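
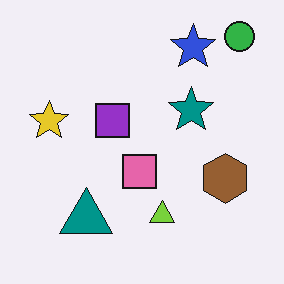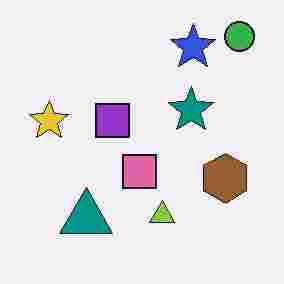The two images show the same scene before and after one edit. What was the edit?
It was degraded with heavy JPEG compression.

Blocky 8×8 compression artifacts appear around shape edges and the flat background shows ringing — characteristic JPEG degradation.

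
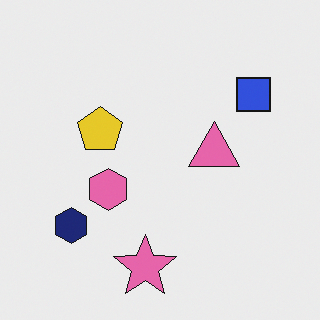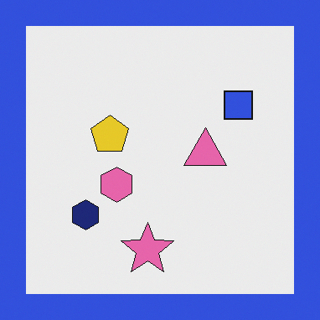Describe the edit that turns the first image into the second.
The second image is the first framed with a blue border.

A solid blue frame runs around the edge of the second image, with the content slightly shrunk inside it.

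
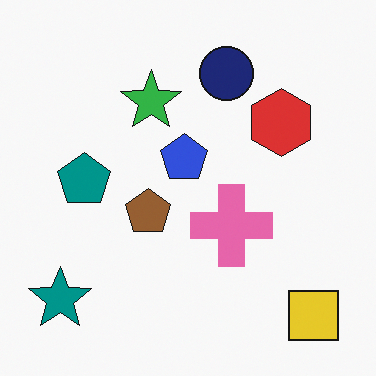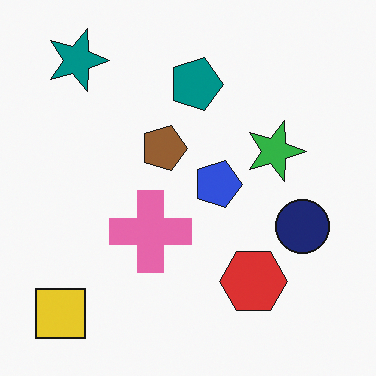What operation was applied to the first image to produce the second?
It was rotated 90° clockwise.

The yellow square sits in the bottom-right of the first image and the bottom-left of the second — consistent with a whole-image 90° clockwise rotation.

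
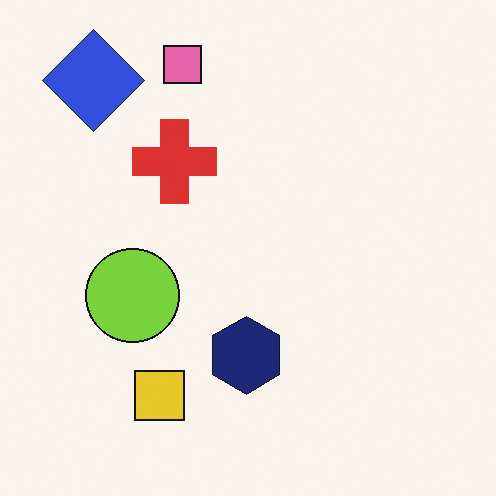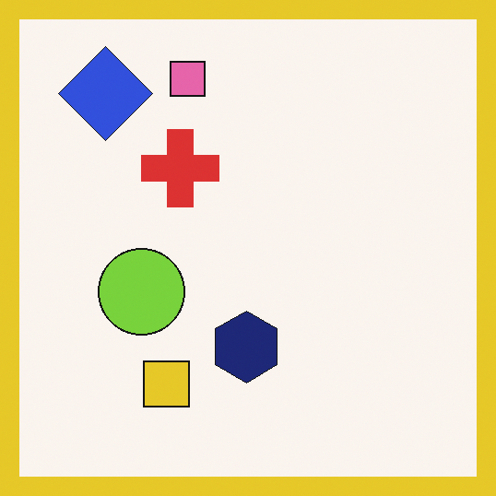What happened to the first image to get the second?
The transformation is: framed with a yellow border.

A solid yellow frame runs around the edge of the second image, with the content slightly shrunk inside it.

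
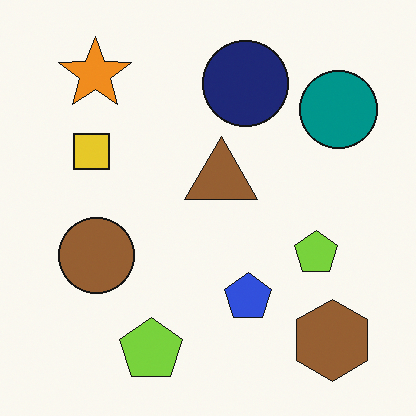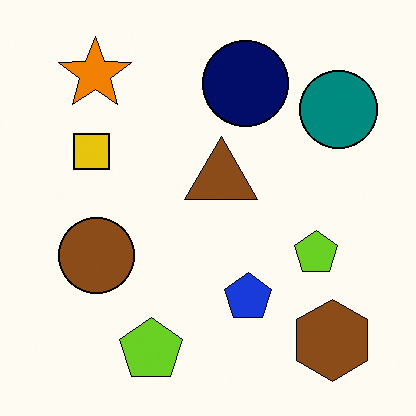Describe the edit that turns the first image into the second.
It was given slightly increased contrast.

Tones are pushed away from mid-grey across the whole image — a global contrast change.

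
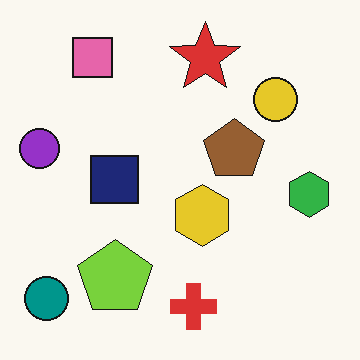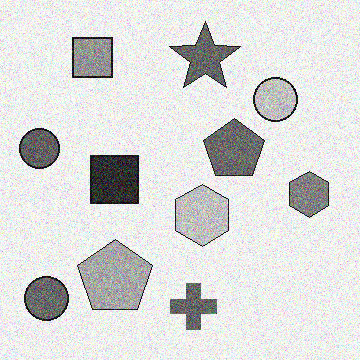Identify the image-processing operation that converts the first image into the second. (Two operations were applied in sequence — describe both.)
The transformation is: converted to grayscale, then degraded with moderate additive noise.

All color is removed — every shape is now a shade of grey. Random speckle covers the whole image, including the flat background.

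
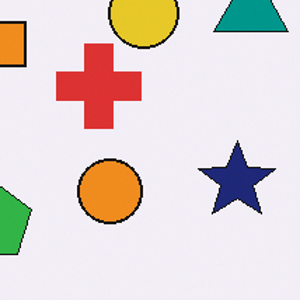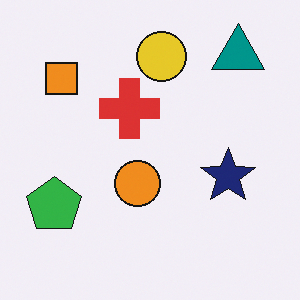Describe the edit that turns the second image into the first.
Cropped slightly and scaled back up.

The visible shapes are larger and the field of view is narrower; shapes near the original edges may be partly or wholly outside the frame — a crop-and-rescale.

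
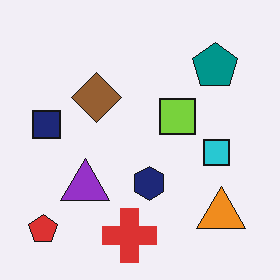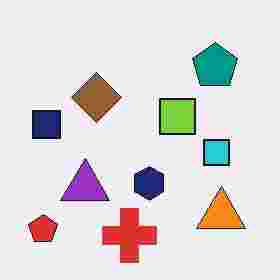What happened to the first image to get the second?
The second image is the first heavily JPEG-compressed with obvious blocking artifacts.

Blocky 8×8 compression artifacts appear around shape edges and the flat background shows ringing — characteristic JPEG degradation.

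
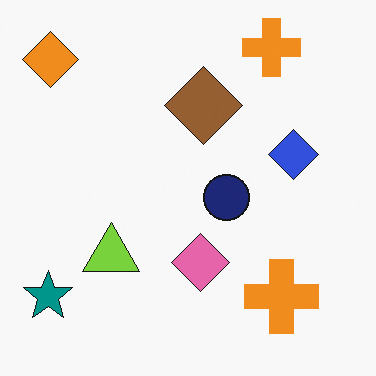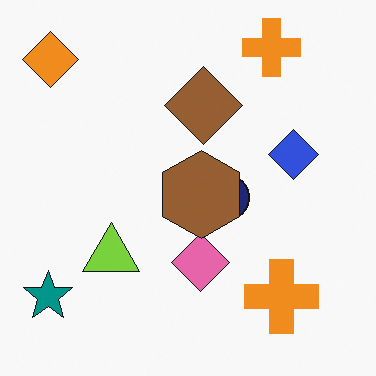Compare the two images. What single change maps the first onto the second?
The transformation is: overlaid with an additional brown hexagon.

A brown hexagon appears in the second image that is absent from the first.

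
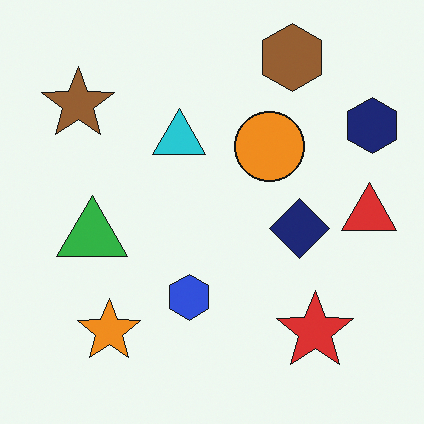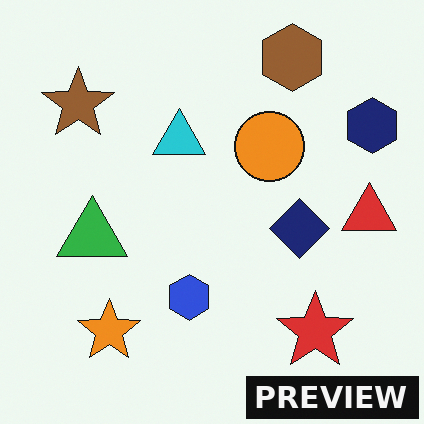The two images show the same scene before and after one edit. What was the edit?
The image was watermarked with the text "PREVIEW" in the lower-right corner.

A dark label reading "PREVIEW" appears in the lower-right corner.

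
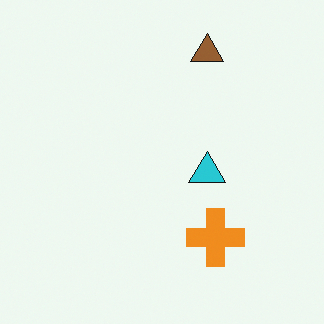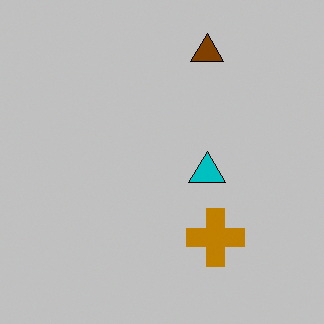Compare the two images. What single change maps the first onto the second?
The image was aggressively posterized.

Each flat color has snapped to a coarser quantized level — most visibly, the near-white background has dropped to a flat grey.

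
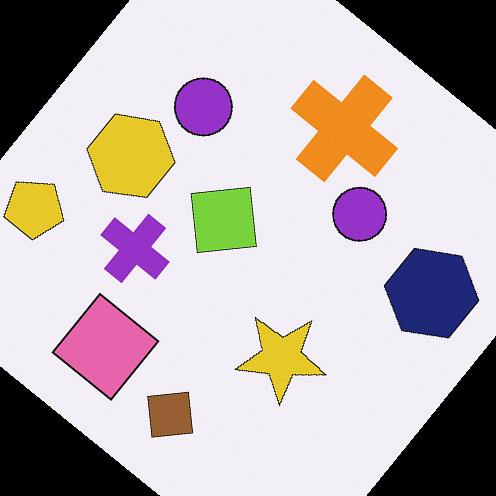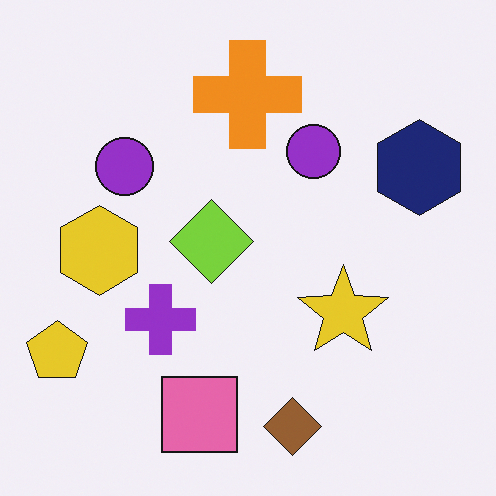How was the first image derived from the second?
The first image is the second rotated clockwise by a large amount — several tens of degrees.

Every shape is tilted by the same angle and the image corners show triangular fill wedges — a whole-image rotation by a non-right angle.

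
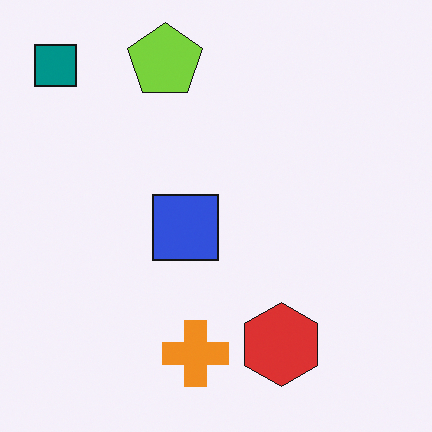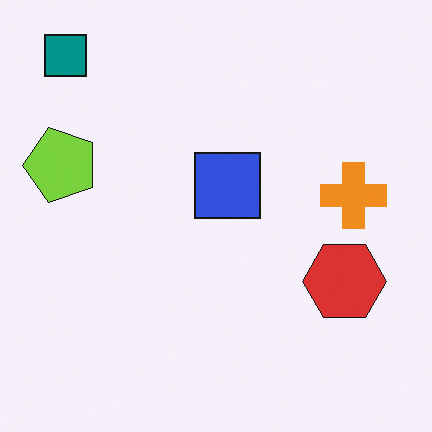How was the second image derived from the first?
Transposed (reflected across the top-left ↔ bottom-right diagonal).

Shapes have swapped their row and column positions — what was in the top-right is now in the bottom-left — a diagonal reflection.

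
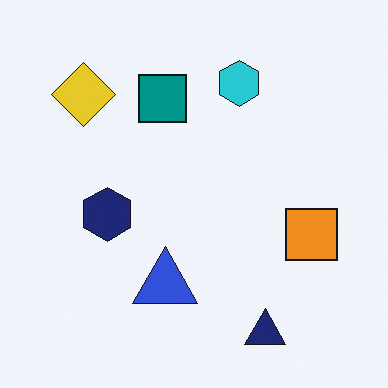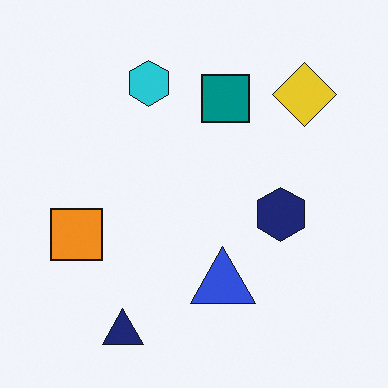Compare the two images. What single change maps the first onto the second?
The image was flipped horizontally (left ↔ right).

The orange square is in the right of the first image and the left of the second — shapes on opposite sides of the vertical midline have swapped in a mirror flip.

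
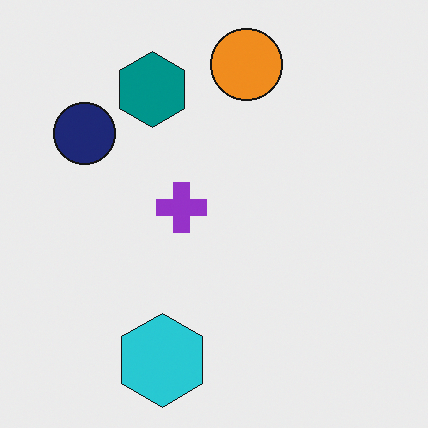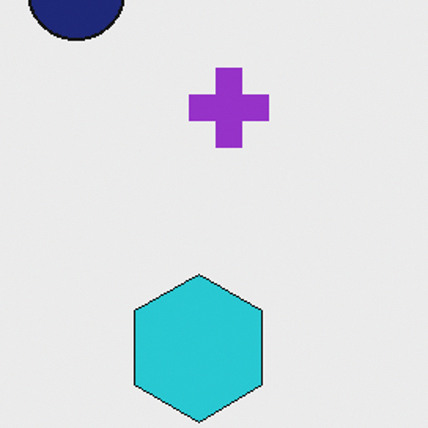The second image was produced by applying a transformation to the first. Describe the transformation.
Cropped slightly and scaled back up.

The visible shapes are larger and the field of view is narrower; shapes near the original edges may be partly or wholly outside the frame — a crop-and-rescale.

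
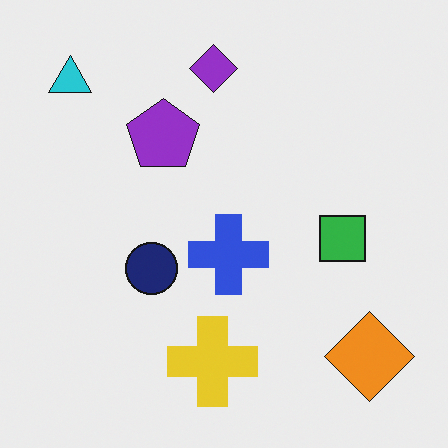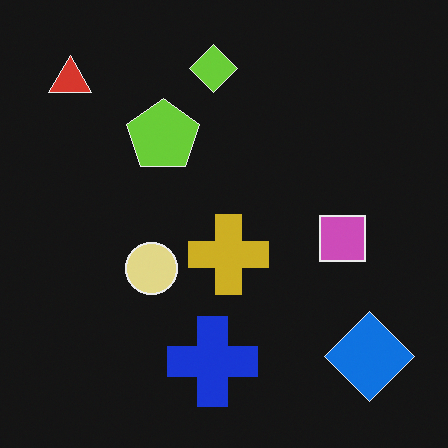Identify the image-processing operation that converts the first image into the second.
This is the original image color-inverted (negative).

The light background has become dark and every shape's color is its complement — a photographic negative.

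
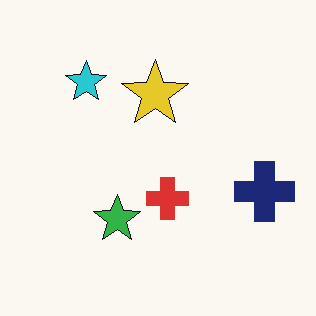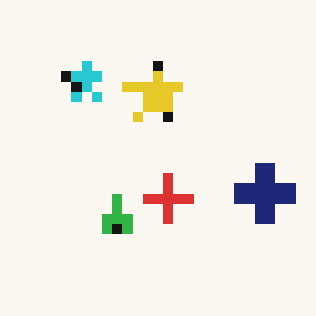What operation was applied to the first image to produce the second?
The image was heavily pixelated into large blocks.

Shapes are reduced to large square blocks; fine edges and outlines are lost — a downscale-then-upscale (mosaic) effect.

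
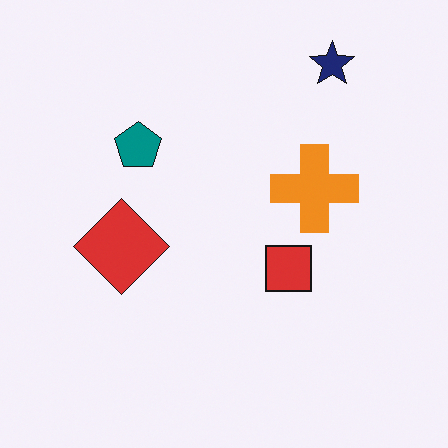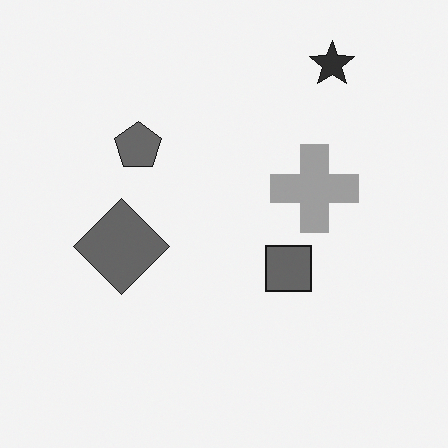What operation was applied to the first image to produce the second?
The image was converted to grayscale.

All color is removed — every shape is now a shade of grey.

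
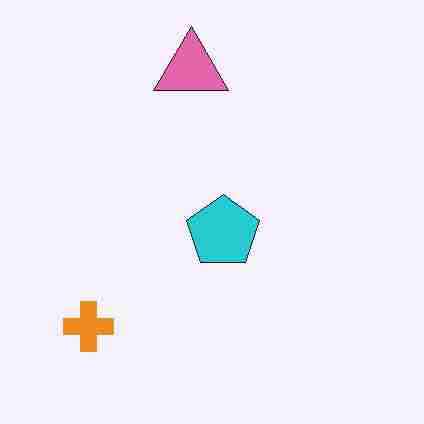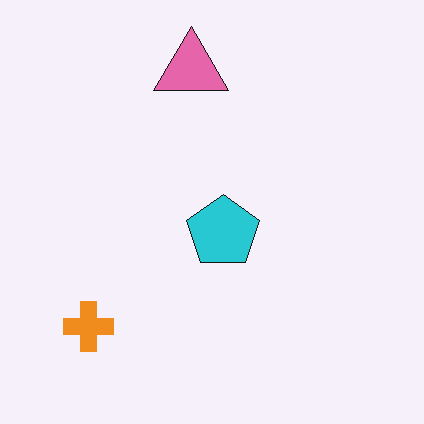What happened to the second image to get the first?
The transformation is: degraded with heavy JPEG compression.

Blocky 8×8 compression artifacts appear around shape edges and the flat background shows ringing — characteristic JPEG degradation.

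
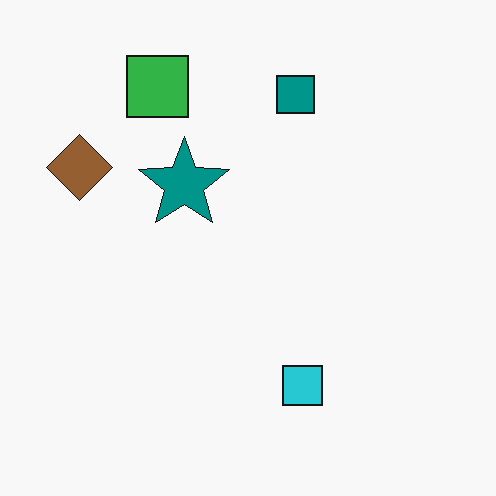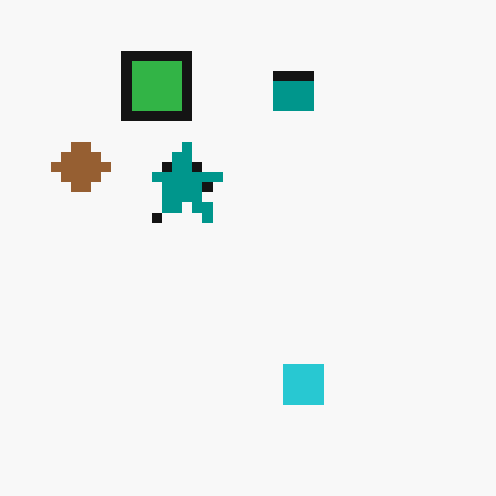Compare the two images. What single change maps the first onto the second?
The image was heavily pixelated into large blocks.

Shapes are reduced to large square blocks; fine edges and outlines are lost — a downscale-then-upscale (mosaic) effect.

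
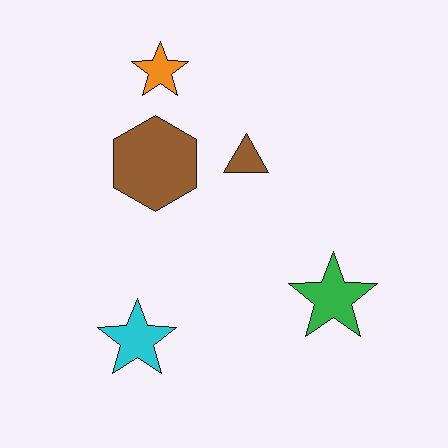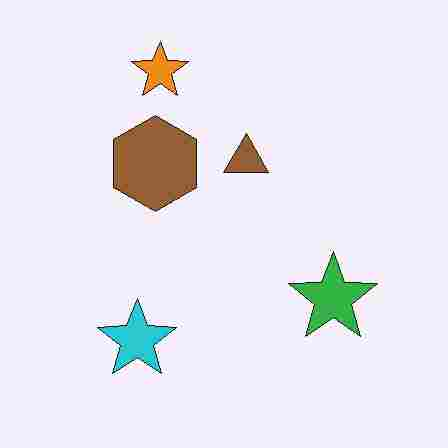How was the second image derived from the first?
The image was degraded with heavy JPEG compression.

Blocky 8×8 compression artifacts appear around shape edges and the flat background shows ringing — characteristic JPEG degradation.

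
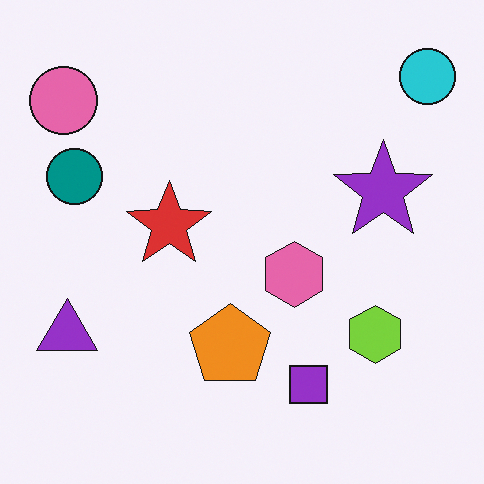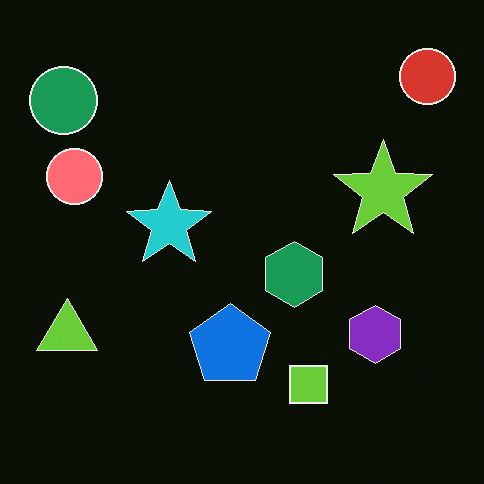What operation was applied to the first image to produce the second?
It was color-inverted (negative).

The light background has become dark and every shape's color is its complement — a photographic negative.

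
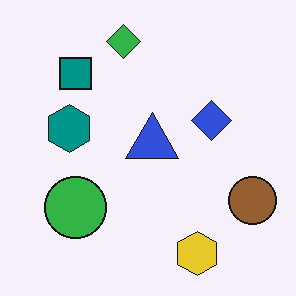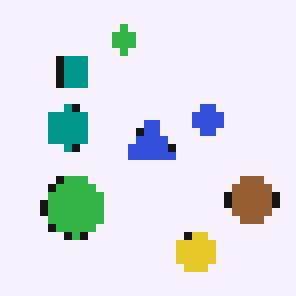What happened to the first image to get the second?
Pixelated into visible square blocks.

Shapes are reduced to large square blocks; fine edges and outlines are lost — a downscale-then-upscale (mosaic) effect.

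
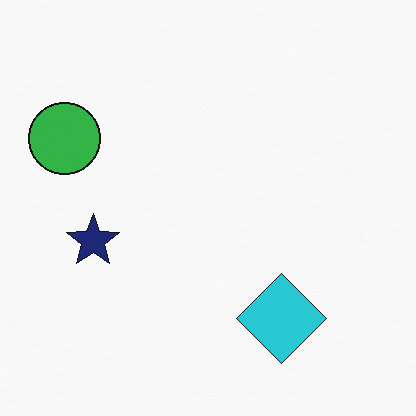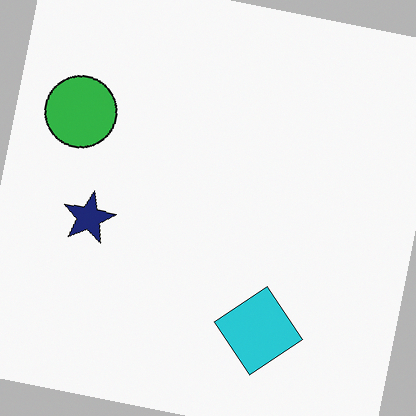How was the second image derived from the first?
The image was rotated clockwise by a slight angle.

Every shape is tilted by the same angle and the image corners show triangular fill wedges — a whole-image rotation by a non-right angle.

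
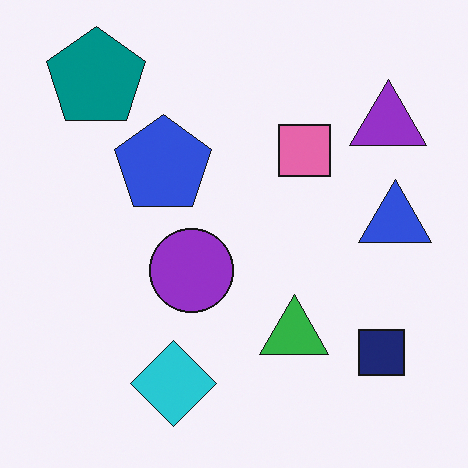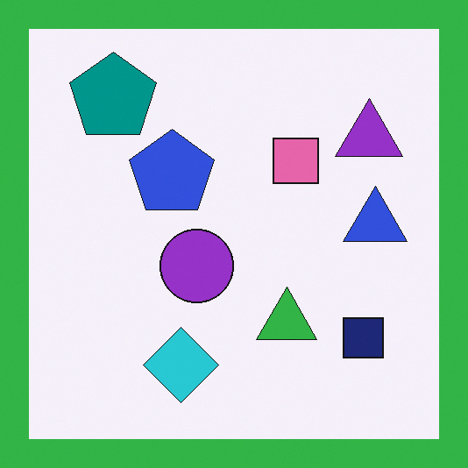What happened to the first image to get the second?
Framed with a green border.

A solid green frame runs around the edge of the second image, with the content slightly shrunk inside it.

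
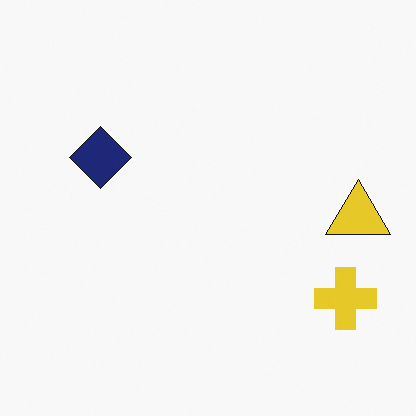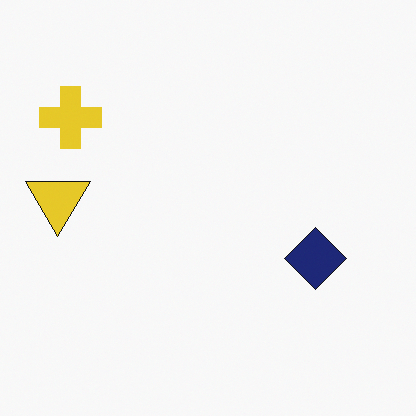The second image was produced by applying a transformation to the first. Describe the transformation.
The transformation is: rotated 180°.

The yellow cross sits in the bottom-right of the first image and the top-left of the second — consistent with a whole-image 180° rotation.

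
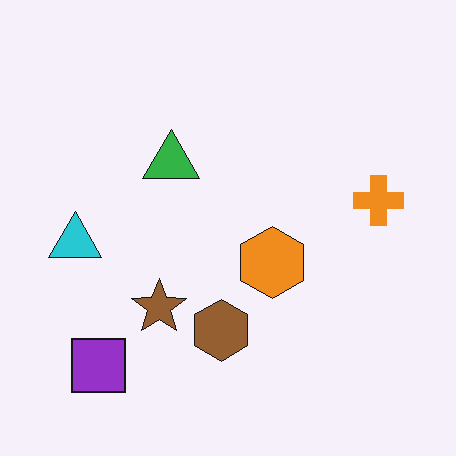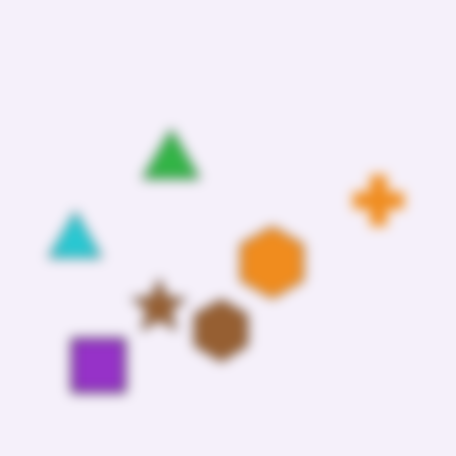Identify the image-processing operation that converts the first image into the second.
Strongly gaussian-blurred.

Shape edges and outlines are uniformly softened across the whole image.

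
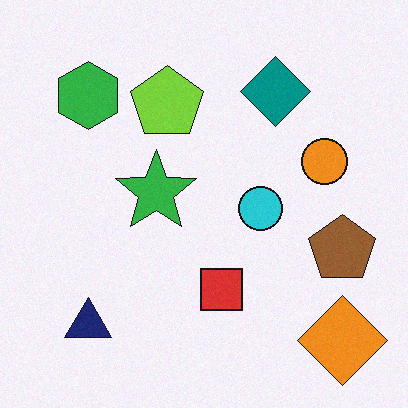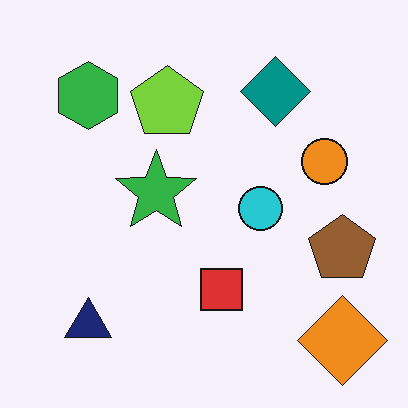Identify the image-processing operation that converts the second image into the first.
It was degraded with subtle gaussian noise.

Random speckle covers the whole image, including the flat background.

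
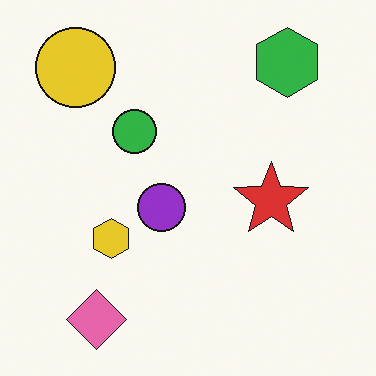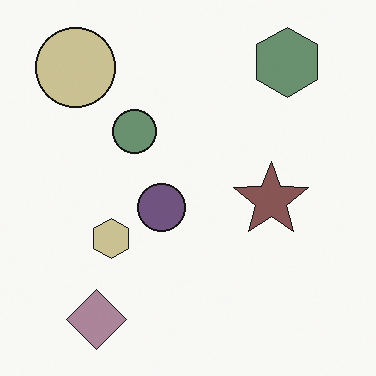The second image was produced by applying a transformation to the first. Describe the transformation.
The transformation is: made much more muted (saturation change).

All colors are more muted and greyish — a global saturation change.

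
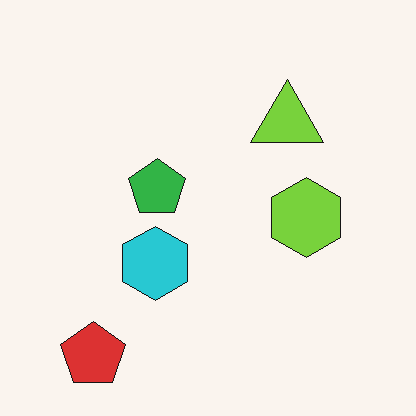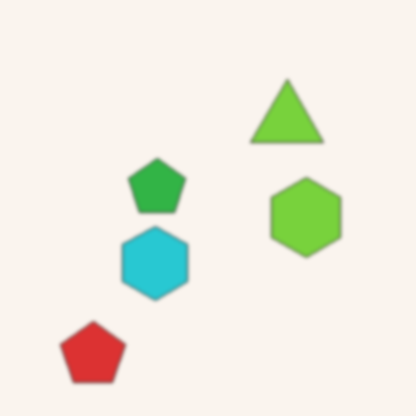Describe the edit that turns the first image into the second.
This is the original image given a subtle gaussian blur.

Shape edges and outlines are uniformly softened across the whole image.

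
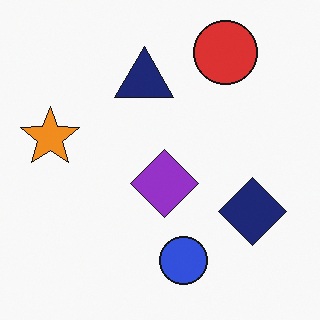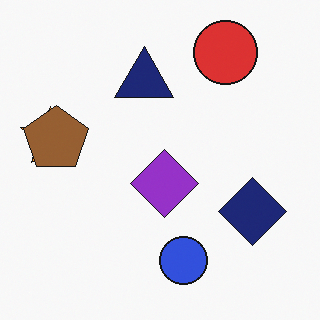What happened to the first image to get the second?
The image was overlaid with an additional brown pentagon.

A brown pentagon appears in the second image that is absent from the first.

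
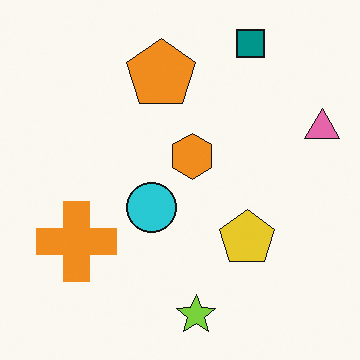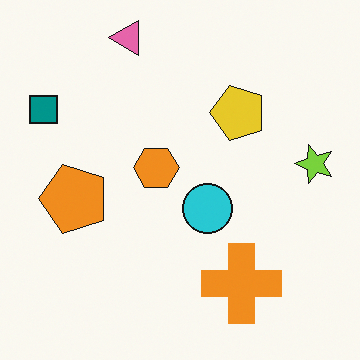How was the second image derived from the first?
The image was rotated 90° counter-clockwise.

The teal square sits in the top-right of the first image and the top-left of the second — consistent with a whole-image 90° counter-clockwise rotation.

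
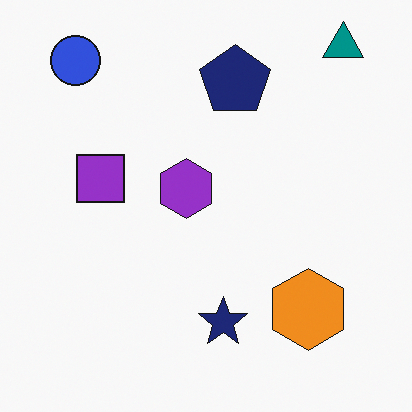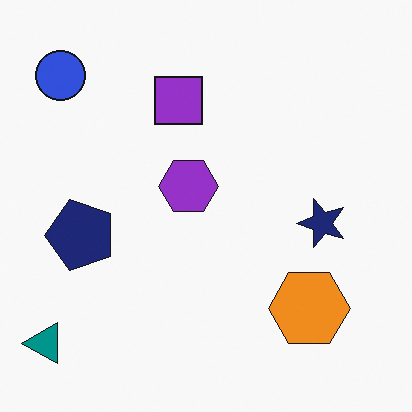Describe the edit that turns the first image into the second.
The transformation is: transposed (reflected across the top-left ↔ bottom-right diagonal).

Shapes have swapped their row and column positions — what was in the top-right is now in the bottom-left — a diagonal reflection.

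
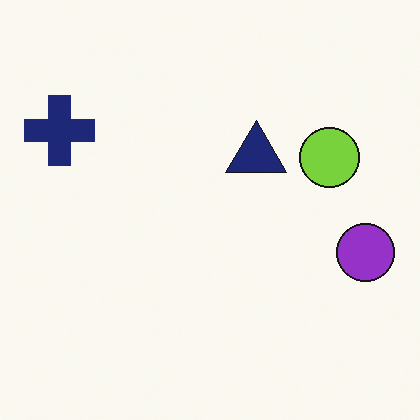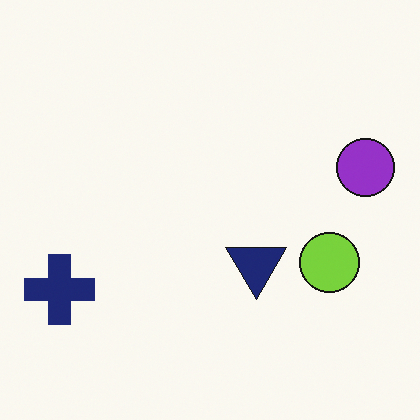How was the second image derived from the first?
The transformation is: flipped vertically (top ↔ bottom).

The navy cross is in the top-left of the first image and the bottom-left of the second — shapes on opposite sides of the horizontal midline have swapped in a mirror flip.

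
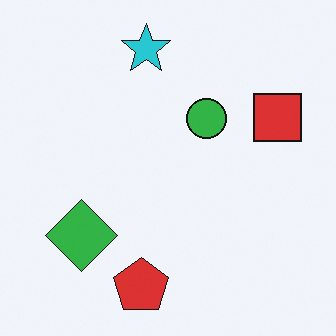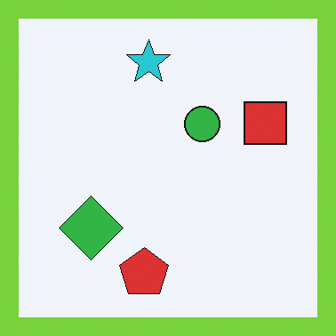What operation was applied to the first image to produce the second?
It was framed with a lime border.

A solid lime frame runs around the edge of the second image, with the content slightly shrunk inside it.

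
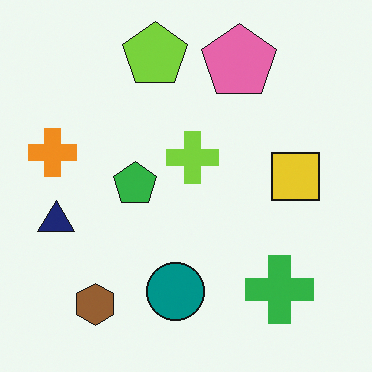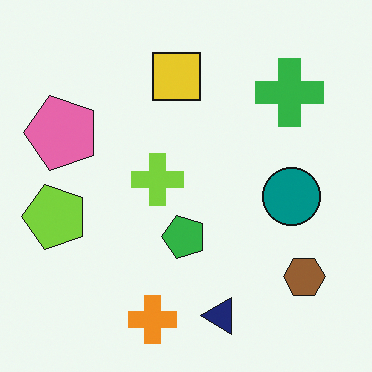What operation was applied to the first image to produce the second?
The second image is the first rotated 90° counter-clockwise.

The brown hexagon sits in the bottom-left of the first image and the bottom-right of the second — consistent with a whole-image 90° counter-clockwise rotation.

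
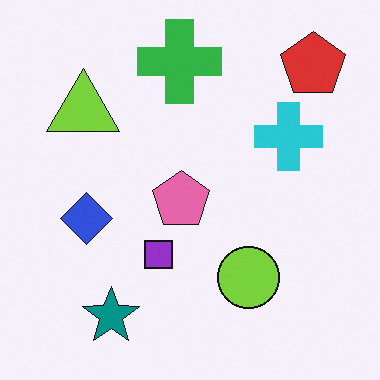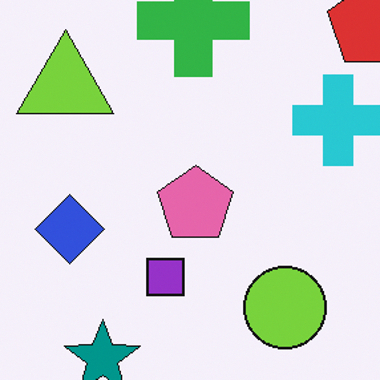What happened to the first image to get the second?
This is the original image cropped slightly and scaled back up.

The visible shapes are larger and the field of view is narrower; shapes near the original edges may be partly or wholly outside the frame — a crop-and-rescale.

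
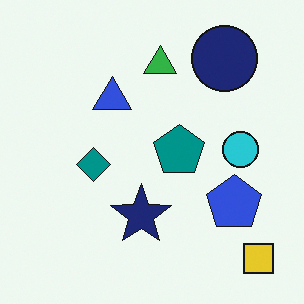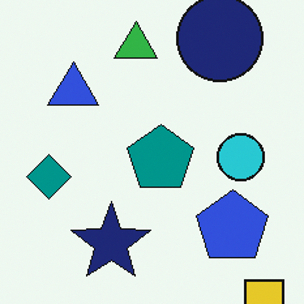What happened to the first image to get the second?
It was cropped slightly and scaled back up.

The visible shapes are larger and the field of view is narrower; shapes near the original edges may be partly or wholly outside the frame — a crop-and-rescale.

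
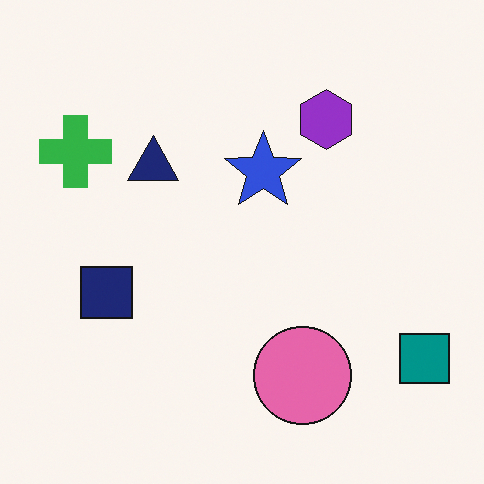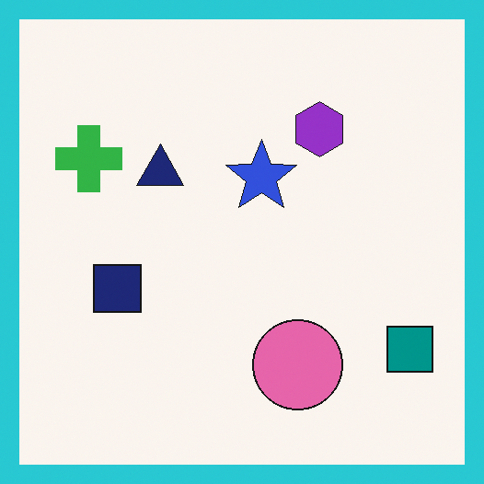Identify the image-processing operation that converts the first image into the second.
Framed with a cyan border.

A solid cyan frame runs around the edge of the second image, with the content slightly shrunk inside it.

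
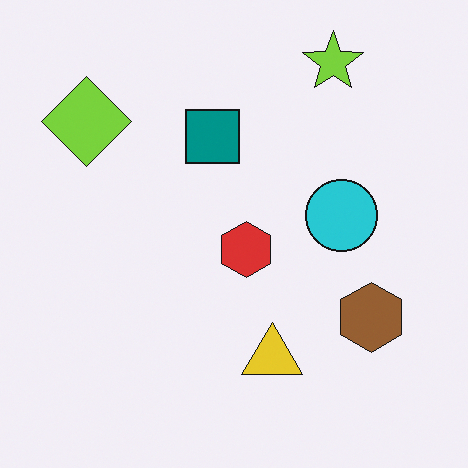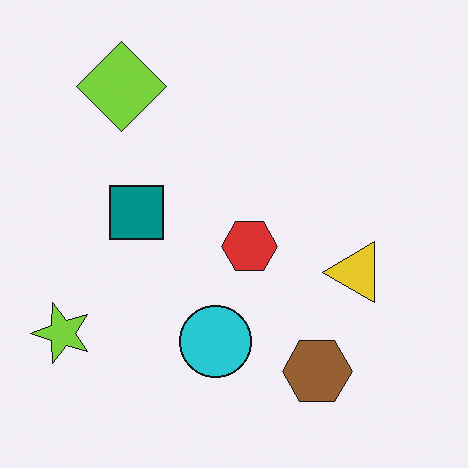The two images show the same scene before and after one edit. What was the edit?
It was transposed (reflected across the top-left ↔ bottom-right diagonal).

Shapes have swapped their row and column positions — what was in the top-right is now in the bottom-left — a diagonal reflection.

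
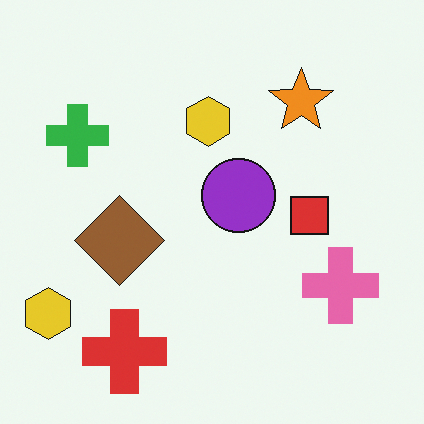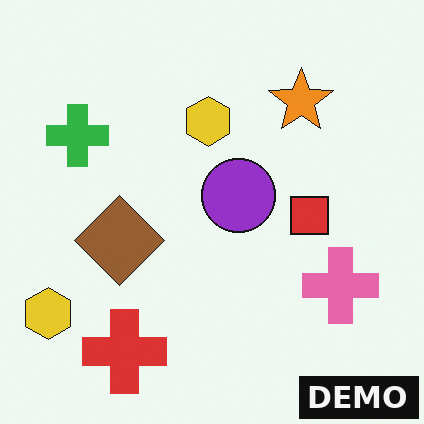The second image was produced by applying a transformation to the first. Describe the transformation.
It was watermarked with the text "DEMO" in the lower-right corner.

A dark label reading "DEMO" appears in the lower-right corner.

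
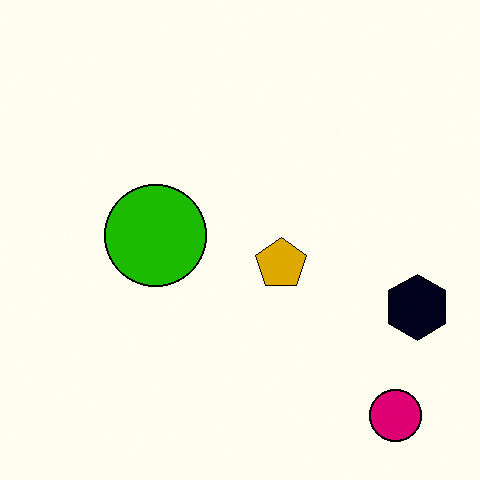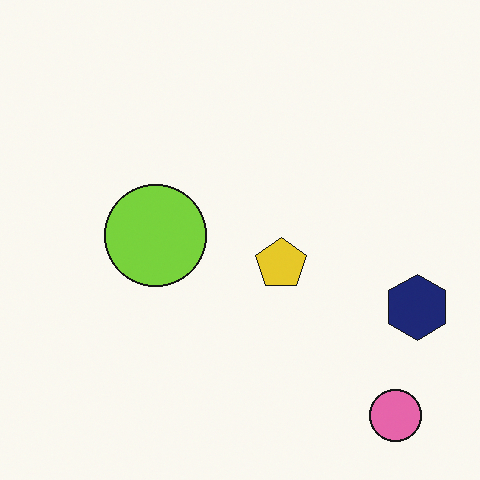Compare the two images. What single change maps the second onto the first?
The transformation is: given much higher contrast.

Tones are pushed away from mid-grey across the whole image — a global contrast change.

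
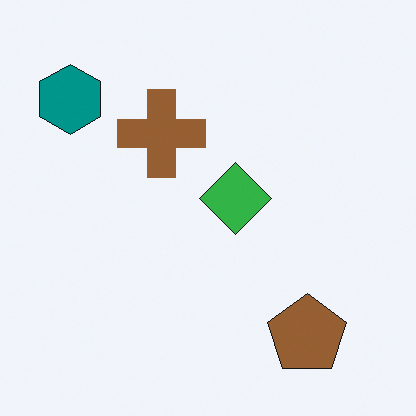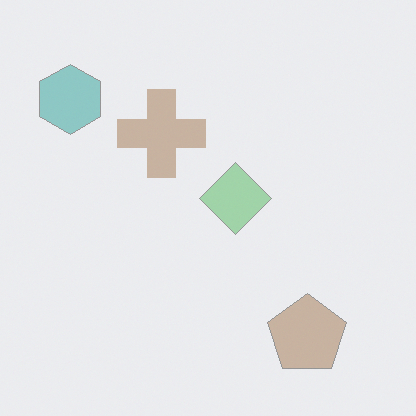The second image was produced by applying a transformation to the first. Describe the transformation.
It was given much lower contrast.

Tones are pushed toward mid-grey across the whole image — a global contrast change.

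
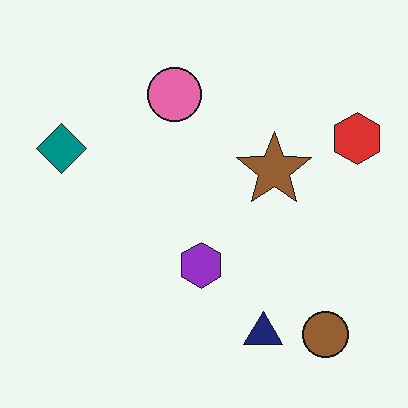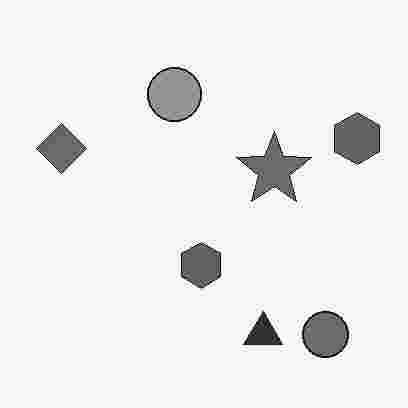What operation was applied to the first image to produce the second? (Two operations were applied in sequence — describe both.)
The image was converted to grayscale, then degraded with heavy JPEG compression.

All color is removed — every shape is now a shade of grey. Blocky 8×8 compression artifacts appear around shape edges and the flat background shows ringing — characteristic JPEG degradation.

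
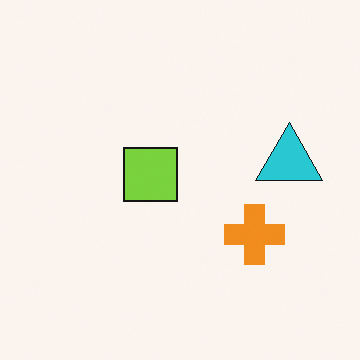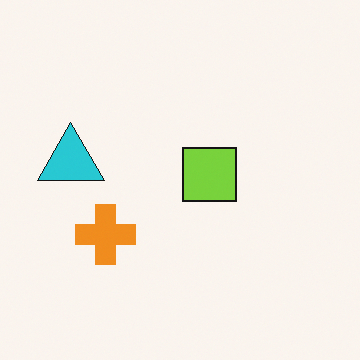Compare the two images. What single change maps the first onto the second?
The transformation is: flipped horizontally (left ↔ right).

The cyan triangle is in the right of the first image and the left of the second — shapes on opposite sides of the vertical midline have swapped in a mirror flip.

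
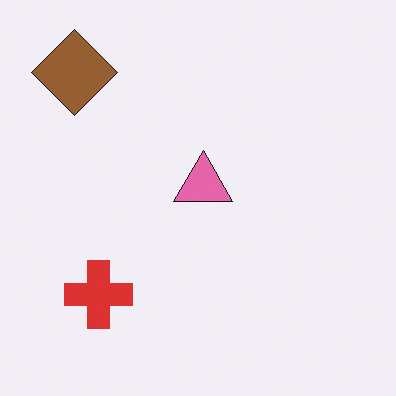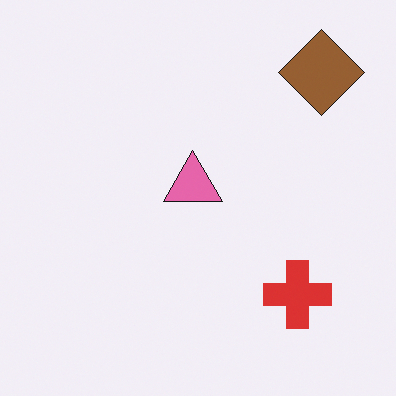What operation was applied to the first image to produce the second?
The second image is the first flipped horizontally (left ↔ right).

The brown diamond is in the top-left of the first image and the top-right of the second — shapes on opposite sides of the vertical midline have swapped in a mirror flip.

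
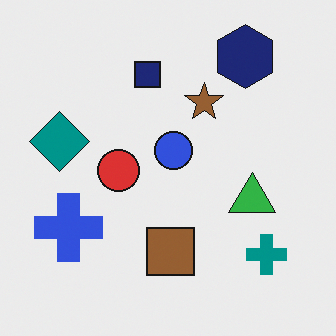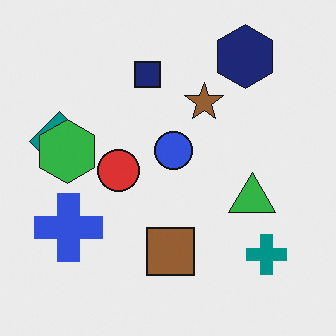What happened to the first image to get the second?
The image was overlaid with an additional green hexagon.

A green hexagon appears in the second image that is absent from the first.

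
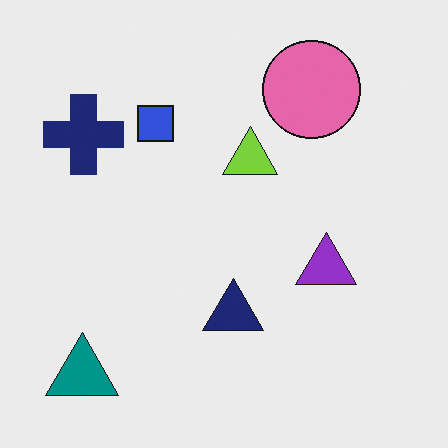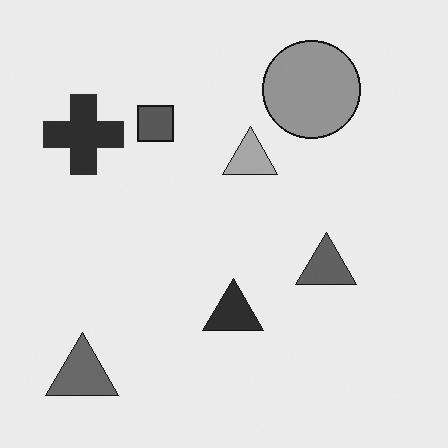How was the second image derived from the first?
It was converted to grayscale.

All color is removed — every shape is now a shade of grey.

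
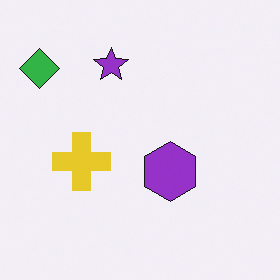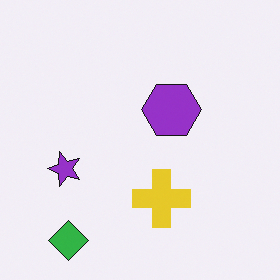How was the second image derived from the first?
It was rotated 90° counter-clockwise.

The green diamond sits in the top-left of the first image and the bottom-left of the second — consistent with a whole-image 90° counter-clockwise rotation.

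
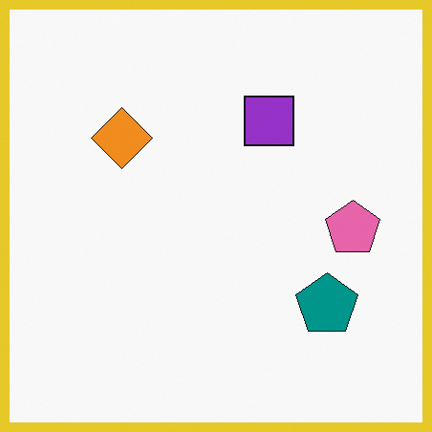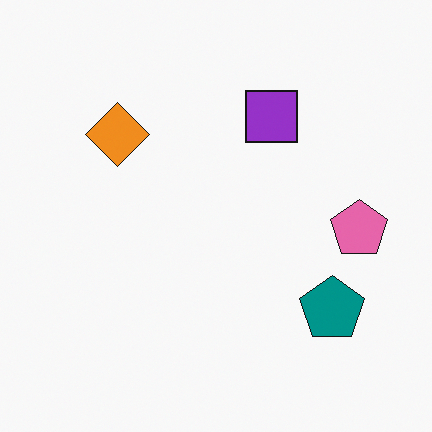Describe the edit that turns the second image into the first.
The image was framed with a yellow border.

A solid yellow frame runs around the edge of the first image, with the content slightly shrunk inside it.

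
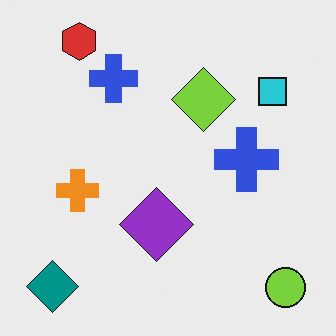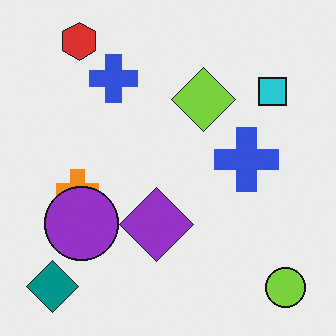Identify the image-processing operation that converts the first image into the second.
The transformation is: overlaid with an additional purple circle.

A purple circle appears in the second image that is absent from the first.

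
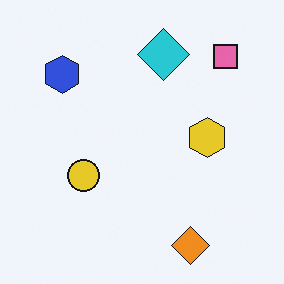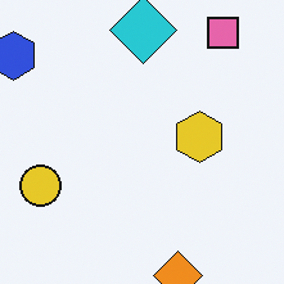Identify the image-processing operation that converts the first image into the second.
The image was cropped to a modestly smaller region and rescaled.

The visible shapes are larger and the field of view is narrower; shapes near the original edges may be partly or wholly outside the frame — a crop-and-rescale.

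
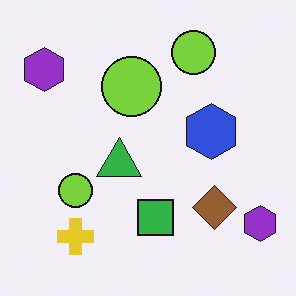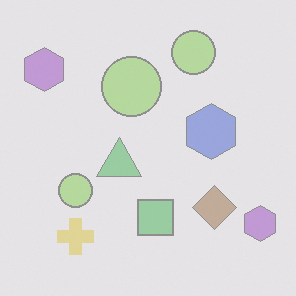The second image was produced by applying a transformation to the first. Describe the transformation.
The image was given much lower contrast.

Tones are pushed toward mid-grey across the whole image — a global contrast change.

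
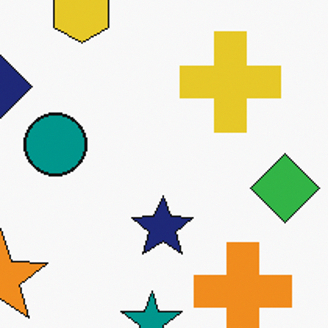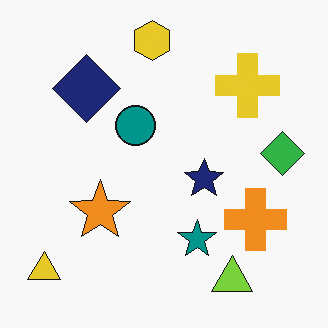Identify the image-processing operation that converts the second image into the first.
The image was cropped to a modestly smaller region and rescaled.

The visible shapes are larger and the field of view is narrower; shapes near the original edges may be partly or wholly outside the frame — a crop-and-rescale.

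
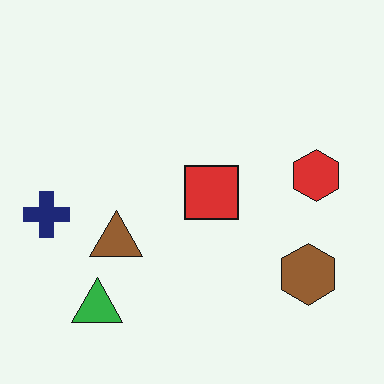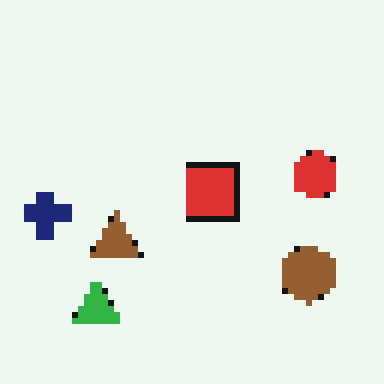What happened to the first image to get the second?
The image was pixelated into visible square blocks.

Shapes are reduced to large square blocks; fine edges and outlines are lost — a downscale-then-upscale (mosaic) effect.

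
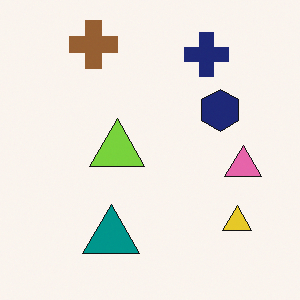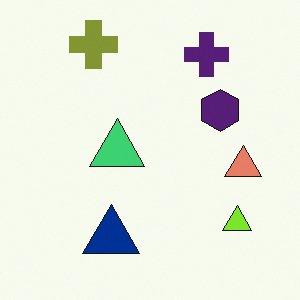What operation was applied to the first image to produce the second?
The second image is the first hue-shifted slightly.

Every shape's color has rotated by the same amount around the hue wheel — a uniform hue shift.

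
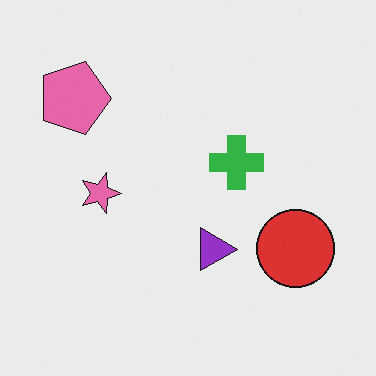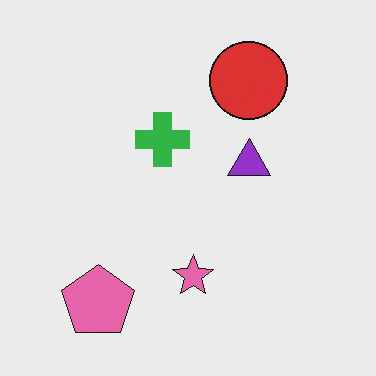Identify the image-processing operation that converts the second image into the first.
The image was rotated 90° clockwise.

The pink pentagon sits in the bottom-left of the second image and the top-left of the first — consistent with a whole-image 90° clockwise rotation.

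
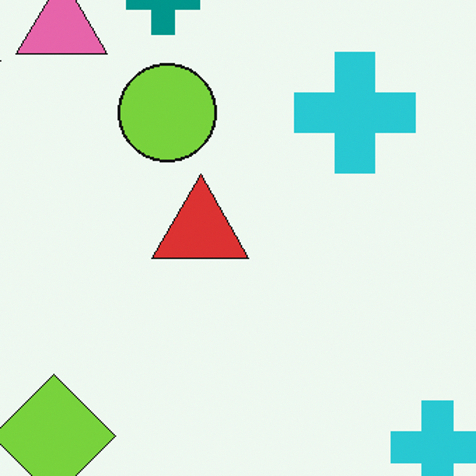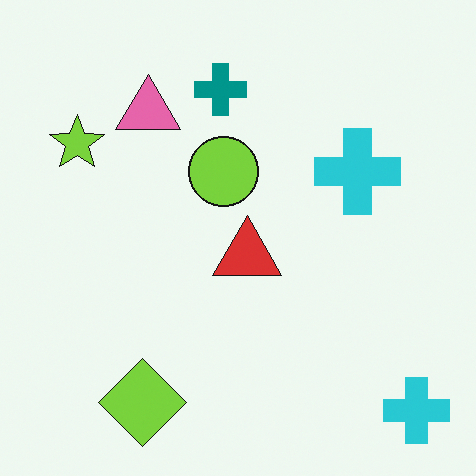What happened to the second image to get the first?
The first image is the second cropped slightly and scaled back up.

The visible shapes are larger and the field of view is narrower; shapes near the original edges may be partly or wholly outside the frame — a crop-and-rescale.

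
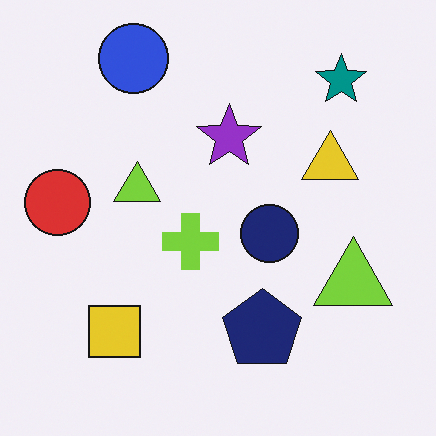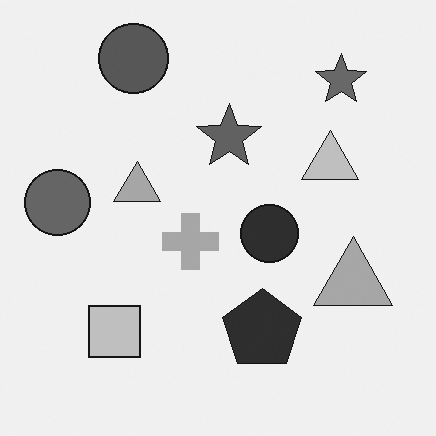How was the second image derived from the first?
It was converted to grayscale.

All color is removed — every shape is now a shade of grey.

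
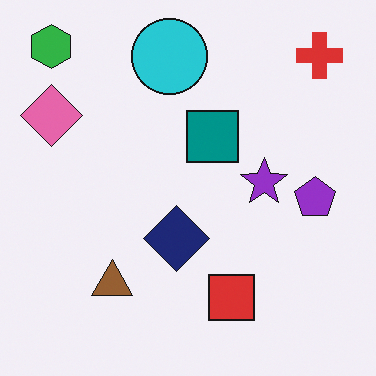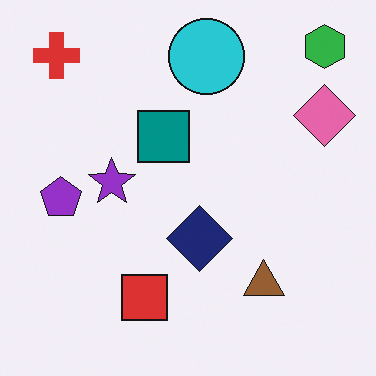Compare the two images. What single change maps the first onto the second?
The transformation is: flipped horizontally (left ↔ right).

The pink diamond is in the top-left of the first image and the top-right of the second — shapes on opposite sides of the vertical midline have swapped in a mirror flip.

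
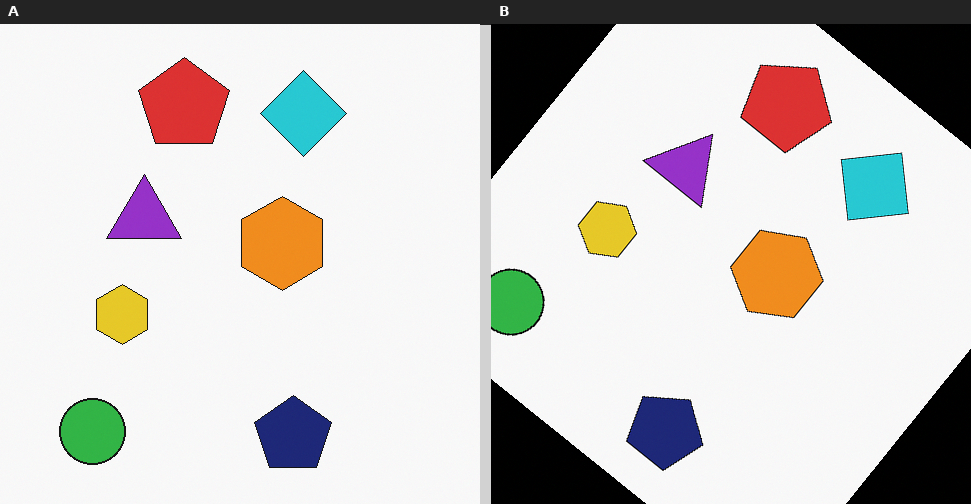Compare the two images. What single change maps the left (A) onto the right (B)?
The transformation is: rotated clockwise by a large amount — several tens of degrees.

Every shape is tilted by the same angle and the image corners show triangular fill wedges — a whole-image rotation by a non-right angle.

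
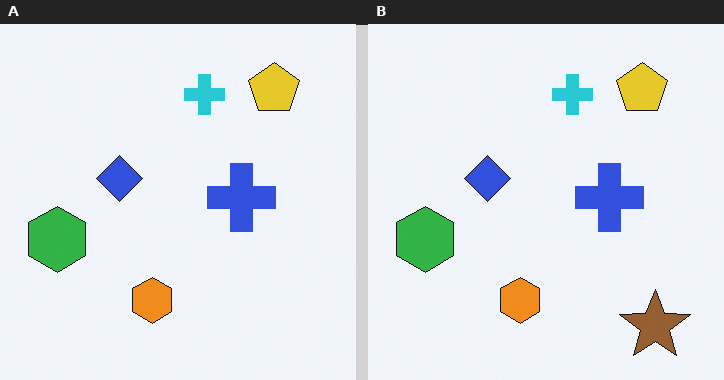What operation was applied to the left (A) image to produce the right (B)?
It was overlaid with an additional brown star.

A brown star appears in the right (B) image that is absent from the left (A).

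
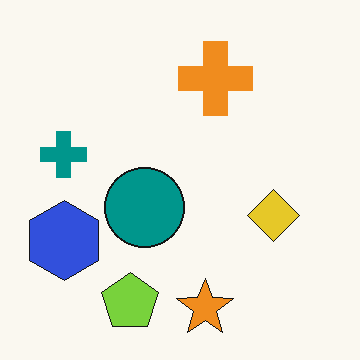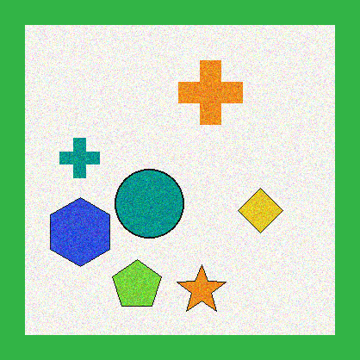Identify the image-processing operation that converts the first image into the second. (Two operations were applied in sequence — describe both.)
The image was degraded with moderate additive noise, then framed with a green border.

Random speckle covers the whole image, including the flat background. A solid green frame runs around the edge of the second image, with the content slightly shrunk inside it.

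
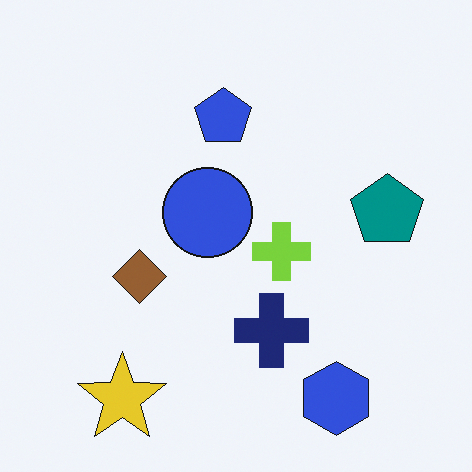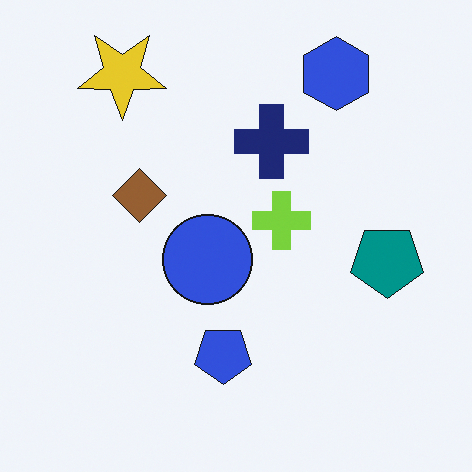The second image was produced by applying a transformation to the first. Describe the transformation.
Flipped vertically (top ↔ bottom).

The yellow star is in the bottom-left of the first image and the top-left of the second — shapes on opposite sides of the horizontal midline have swapped in a mirror flip.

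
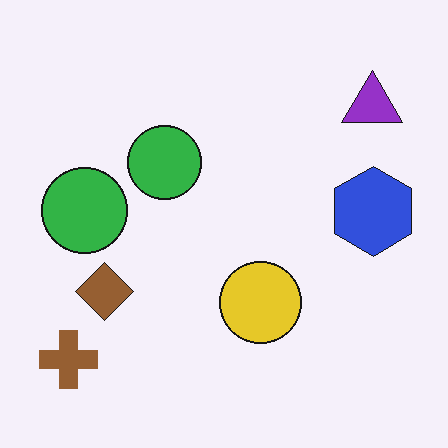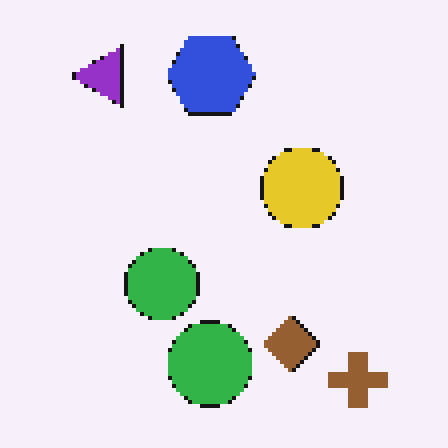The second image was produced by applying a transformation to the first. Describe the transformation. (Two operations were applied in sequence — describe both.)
The transformation is: mildly pixelated, then rotated 90° counter-clockwise.

Shapes are reduced to large square blocks; fine edges and outlines are lost — a downscale-then-upscale (mosaic) effect. The brown cross sits in the bottom-left of the first image and the bottom-right of the second — consistent with a whole-image 90° counter-clockwise rotation.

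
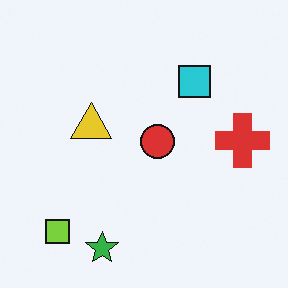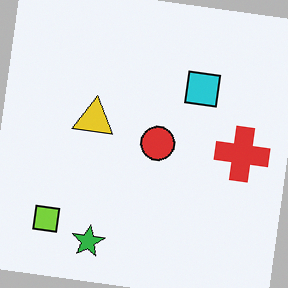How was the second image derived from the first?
This is the original image rotated clockwise by a small amount.

Every shape is tilted by the same angle and the image corners show triangular fill wedges — a whole-image rotation by a non-right angle.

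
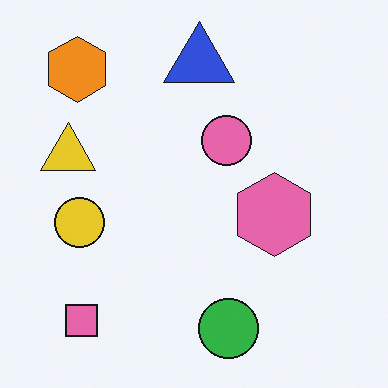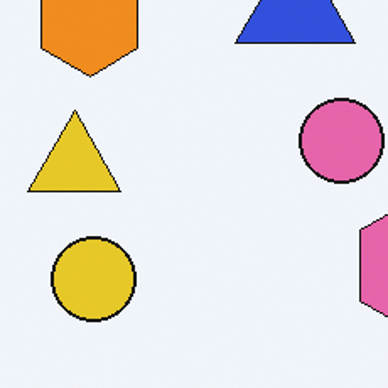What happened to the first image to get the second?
The image was cropped tightly and scaled back up.

The visible shapes are larger and the field of view is narrower; shapes near the original edges may be partly or wholly outside the frame — a crop-and-rescale.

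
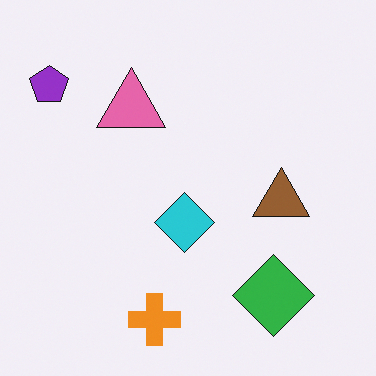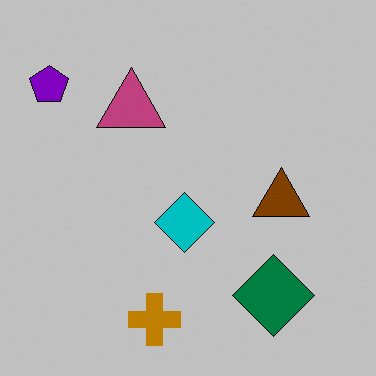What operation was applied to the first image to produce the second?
This is the original image aggressively posterized.

Each flat color has snapped to a coarser quantized level — most visibly, the near-white background has dropped to a flat grey.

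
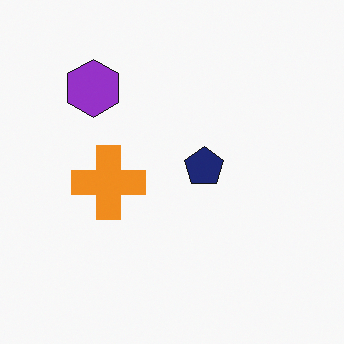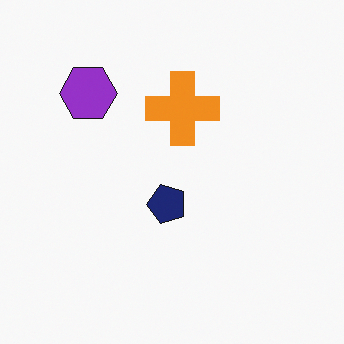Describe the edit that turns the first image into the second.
The second image is the first transposed (reflected across the top-left ↔ bottom-right diagonal).

Shapes have swapped their row and column positions — what was in the top-right is now in the bottom-left — a diagonal reflection.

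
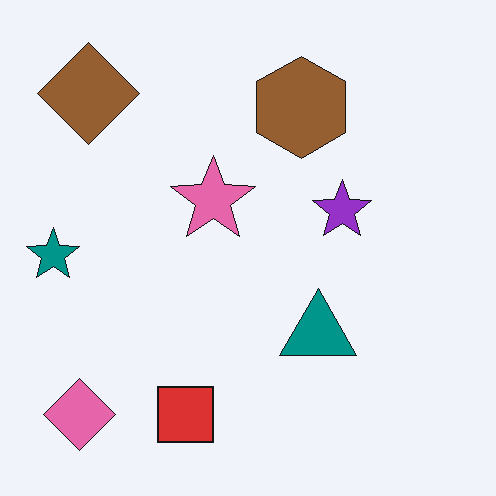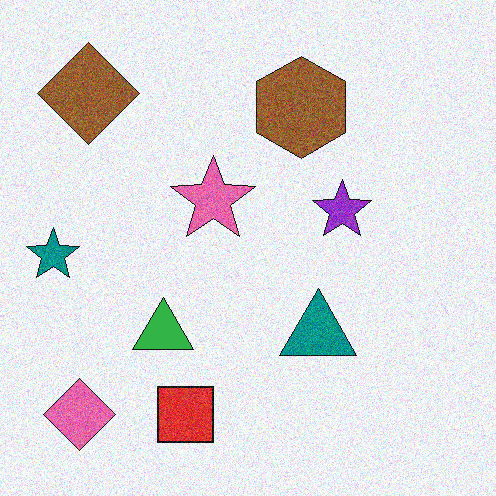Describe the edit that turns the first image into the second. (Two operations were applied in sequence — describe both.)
The image was degraded with visible gaussian noise, then overlaid with an additional green triangle.

Random speckle covers the whole image, including the flat background. A green triangle appears in the second image that is absent from the first.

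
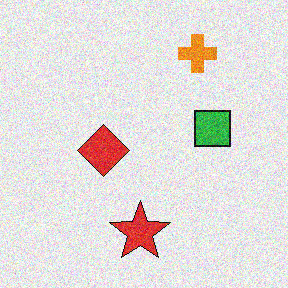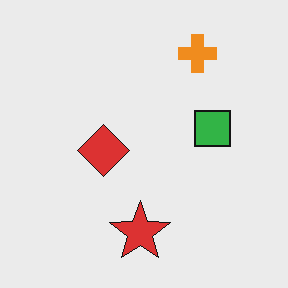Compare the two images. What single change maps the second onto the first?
The first image is the second degraded with moderate additive noise.

Random speckle covers the whole image, including the flat background.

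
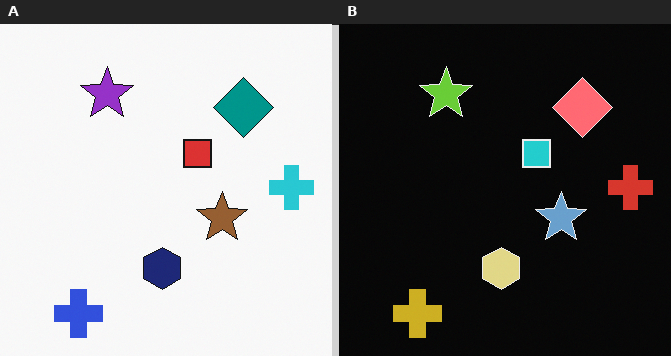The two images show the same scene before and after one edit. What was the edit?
This is the original image color-inverted (negative).

The light background has become dark and every shape's color is its complement — a photographic negative.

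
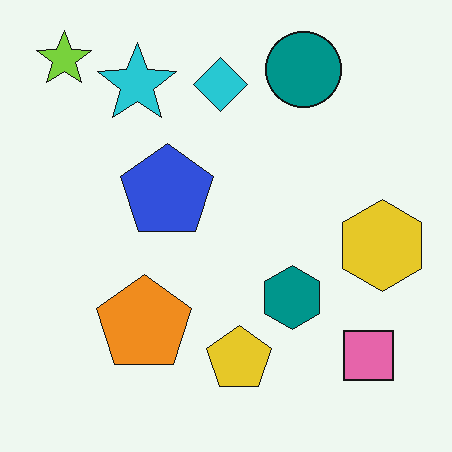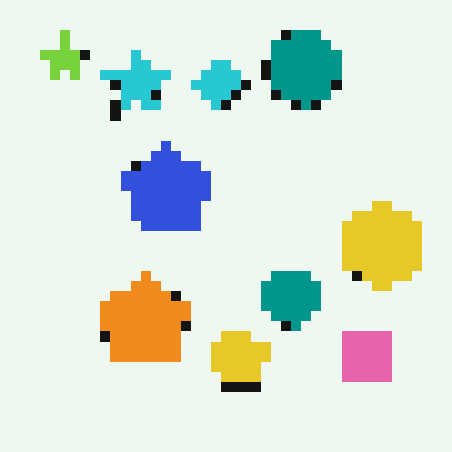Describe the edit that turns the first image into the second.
The second image is the first heavily pixelated into large blocks.

Shapes are reduced to large square blocks; fine edges and outlines are lost — a downscale-then-upscale (mosaic) effect.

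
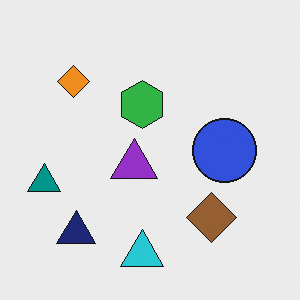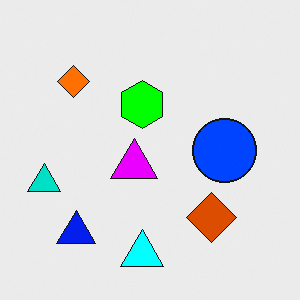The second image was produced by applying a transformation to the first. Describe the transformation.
The transformation is: made much more vivid (saturation change).

All colors are more vivid — a global saturation change.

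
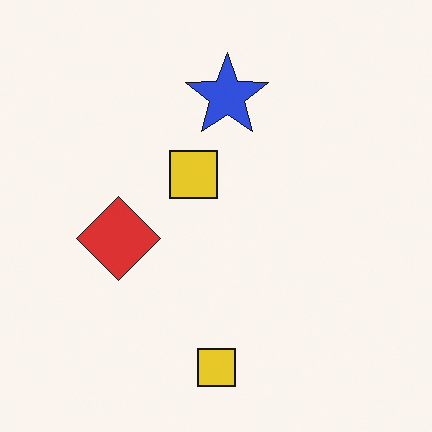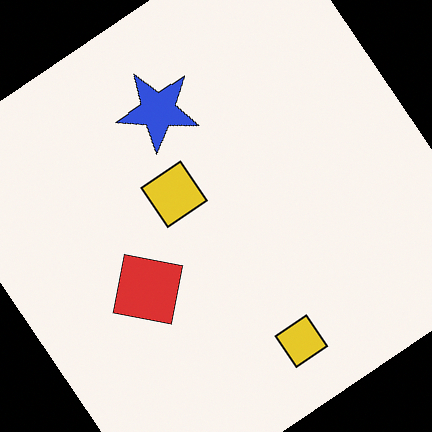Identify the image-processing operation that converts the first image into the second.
Rotated counter-clockwise by a large amount — several tens of degrees.

Every shape is tilted by the same angle and the image corners show triangular fill wedges — a whole-image rotation by a non-right angle.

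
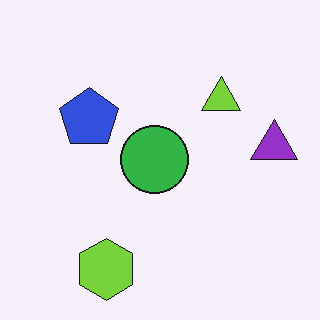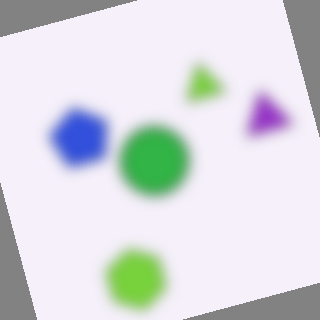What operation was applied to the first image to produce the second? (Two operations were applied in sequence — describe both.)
It was heavily blurred, then rotated counter-clockwise by a clearly visible amount.

Shape edges and outlines are uniformly softened across the whole image. Every shape is tilted by the same angle and the image corners show triangular fill wedges — a whole-image rotation by a non-right angle.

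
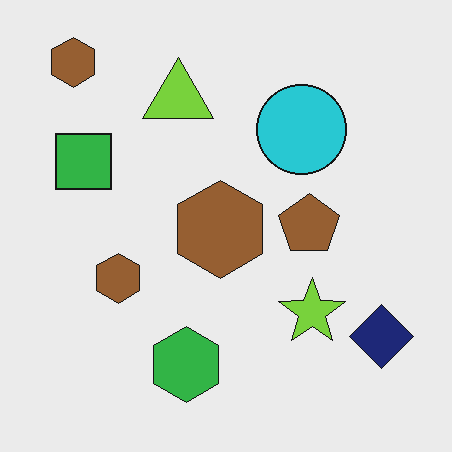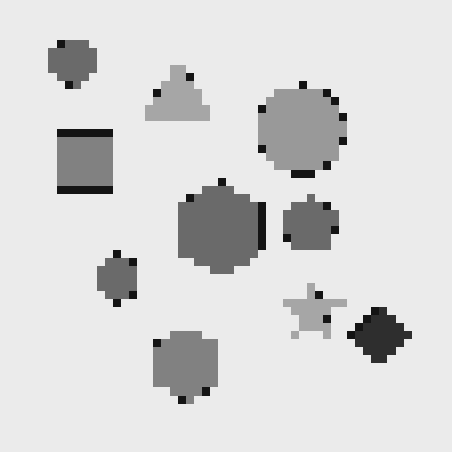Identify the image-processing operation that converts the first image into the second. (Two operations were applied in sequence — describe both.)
This is the original image converted to grayscale, then pixelated into visible square blocks.

All color is removed — every shape is now a shade of grey. Shapes are reduced to large square blocks; fine edges and outlines are lost — a downscale-then-upscale (mosaic) effect.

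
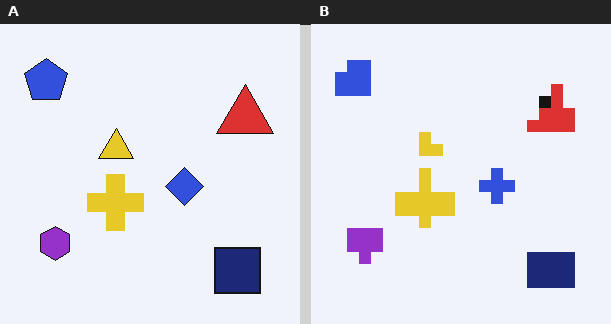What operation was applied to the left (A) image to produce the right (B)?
It was heavily pixelated into large blocks.

Shapes are reduced to large square blocks; fine edges and outlines are lost — a downscale-then-upscale (mosaic) effect.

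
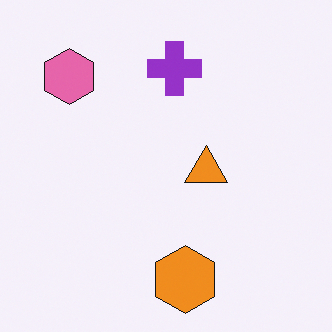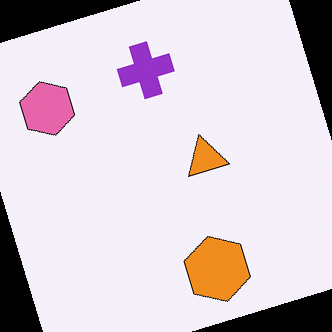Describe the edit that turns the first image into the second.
The image was rotated counter-clockwise by a moderate amount.

Every shape is tilted by the same angle and the image corners show triangular fill wedges — a whole-image rotation by a non-right angle.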